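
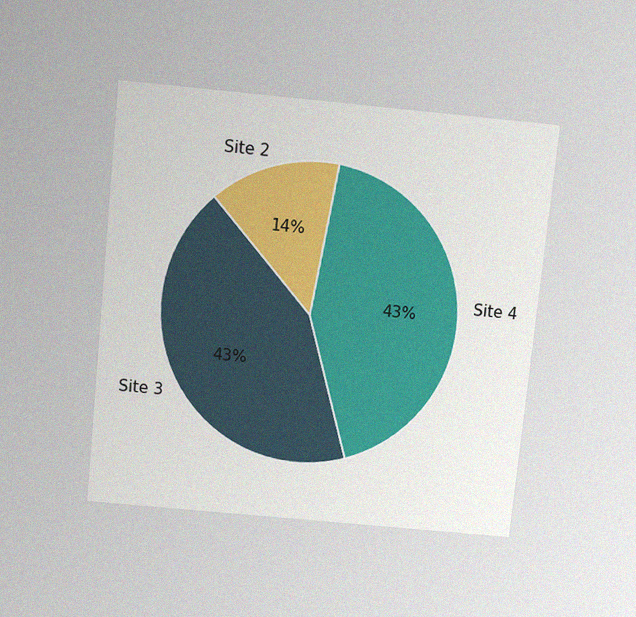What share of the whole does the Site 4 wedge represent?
The chart is tilted about 6° clockwise and viewed slightly from above, with some photo noise. The Site 4 slice takes up 43% of the pie.

43%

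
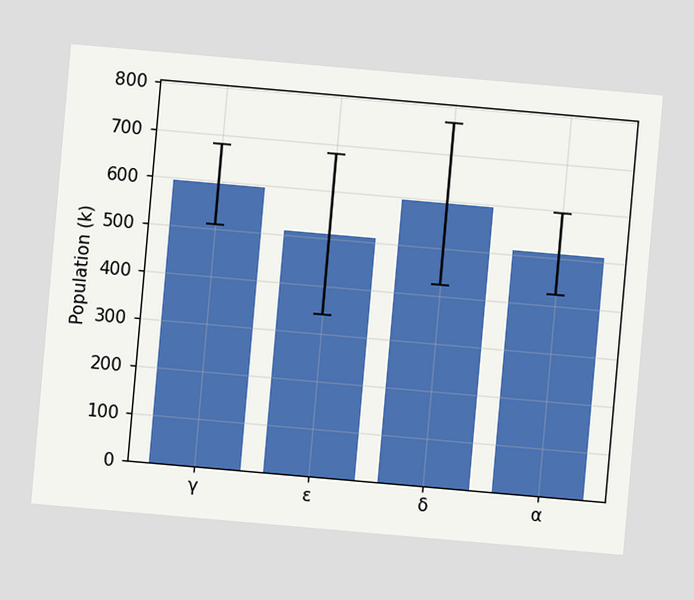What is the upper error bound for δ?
765k

The chart is tilted about 5° clockwise. The δ bar's upper whisker reaches 765k.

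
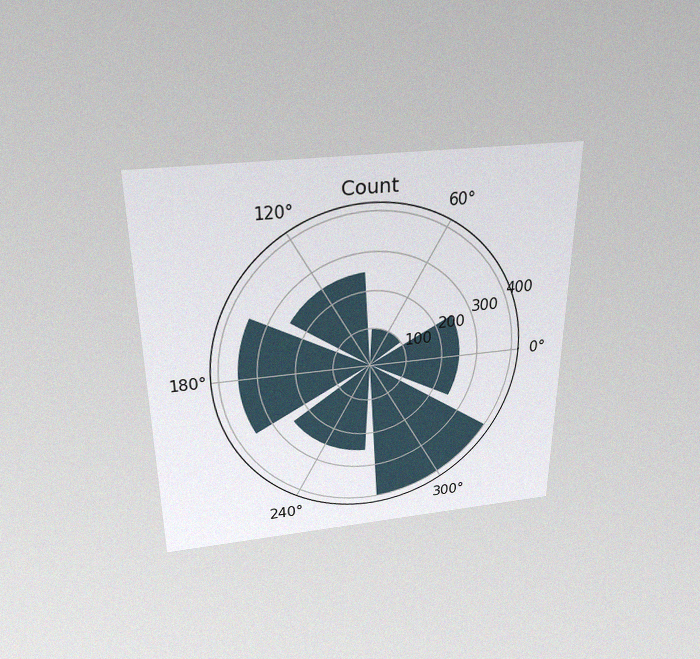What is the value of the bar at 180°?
350

The chart is viewed slightly from above, with some photo noise. The bar at 180° reaches 350 on the radial axis.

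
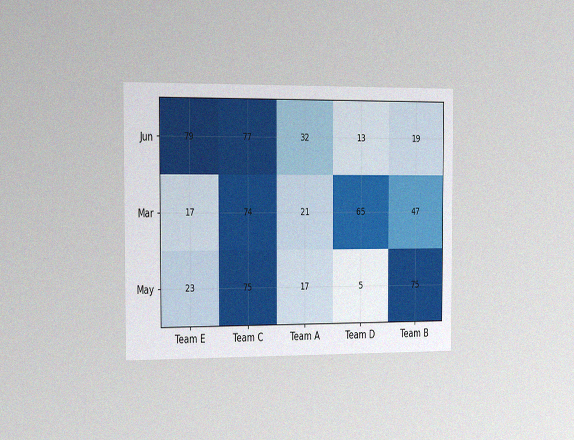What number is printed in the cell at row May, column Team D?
The chart is viewed slightly from the left, with some photo noise. The (May, Team D) cell reads 5.

5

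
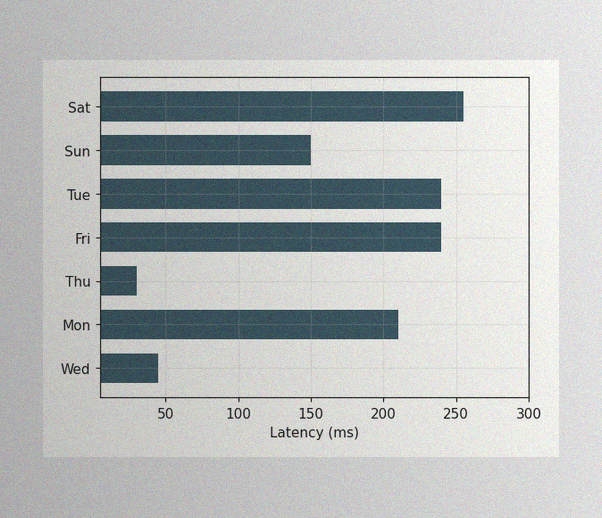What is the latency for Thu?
30ms

The image has some photo noise and uneven lighting. Reading along the chart's x-axis, the Thu bar reaches 30ms.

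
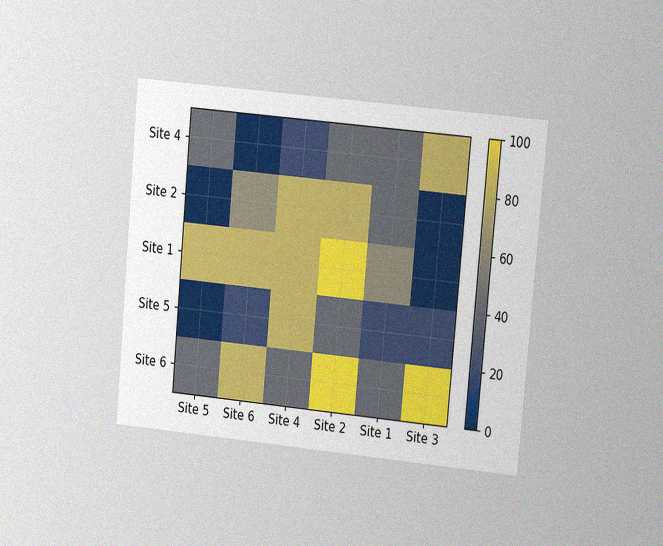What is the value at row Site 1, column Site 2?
100

The chart is tilted about 5° clockwise and viewed at a slight angle, with some photo noise. Matching cell (Site 1, Site 2) against the colorbar gives 100.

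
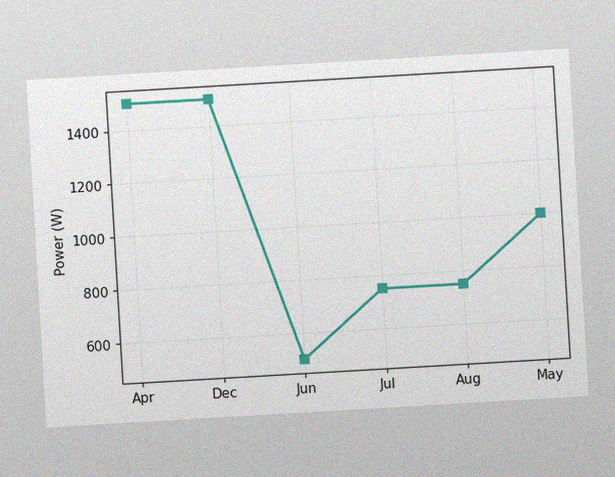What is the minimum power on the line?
The chart is tilted about 3° counter-clockwise, with some photo noise. The lowest point is at Jun, and reading across to the y-axis gives 500W.

500W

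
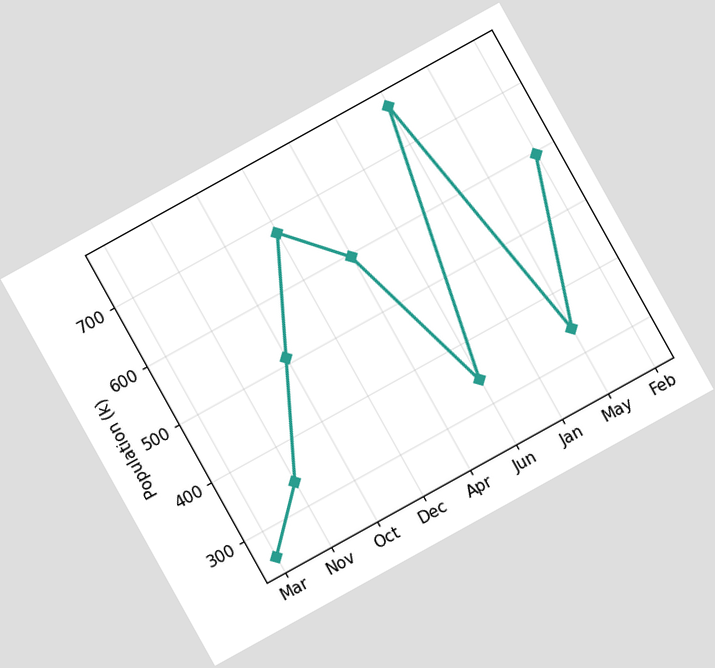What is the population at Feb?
595k

The chart is tilted about 29° counter-clockwise. At Feb, the line is at 595k.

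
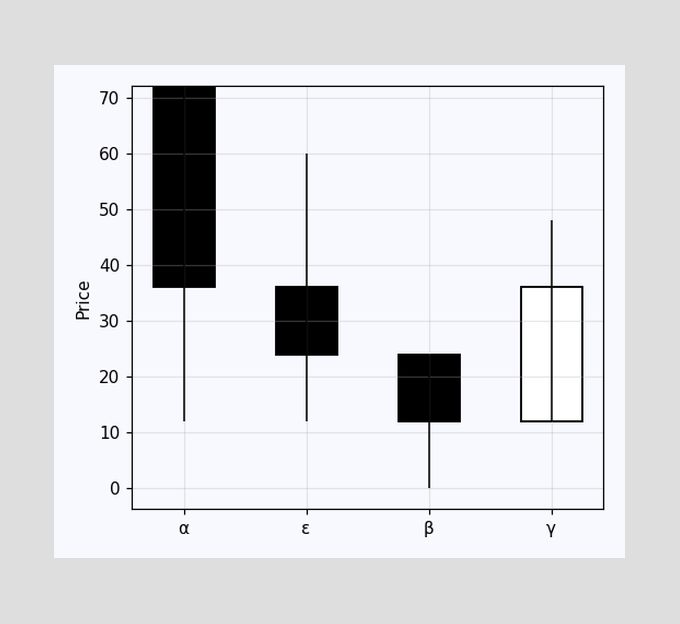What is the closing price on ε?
The ε candle closes at 24.

24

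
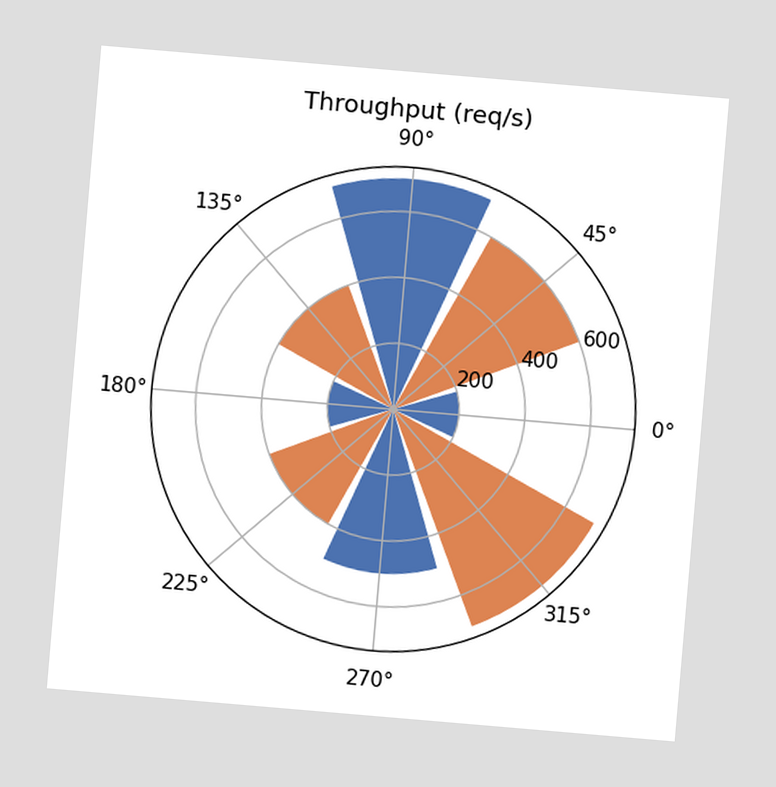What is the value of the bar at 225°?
The chart is tilted about 5° clockwise. The bar at 225° reaches 400req/s on the radial axis.

400req/s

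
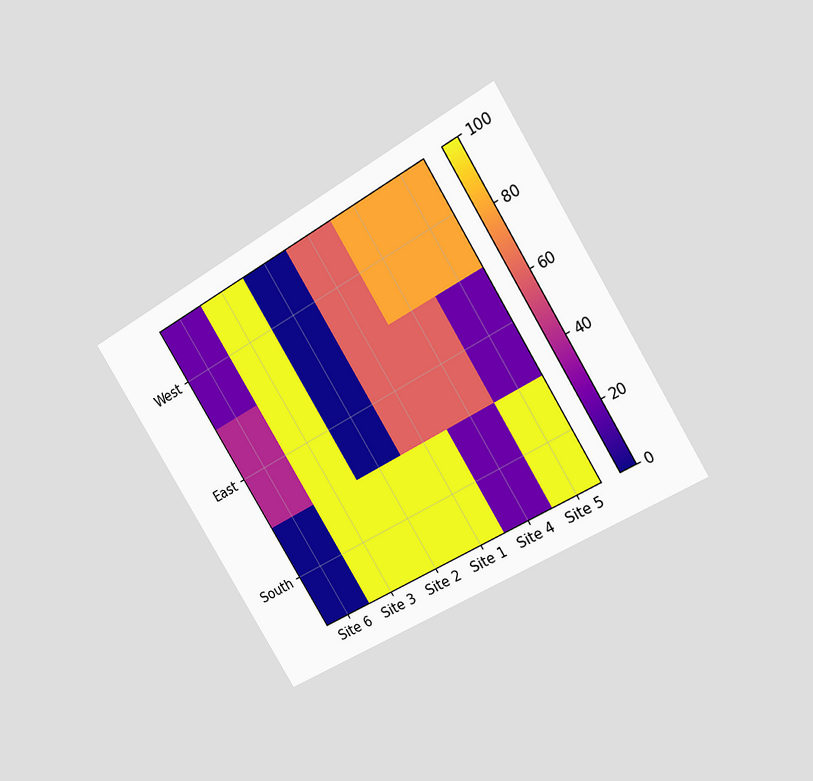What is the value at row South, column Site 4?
The chart is tilted about 31° counter-clockwise and viewed at a slight angle. Matching cell (South, Site 4) against the colorbar gives 20.

20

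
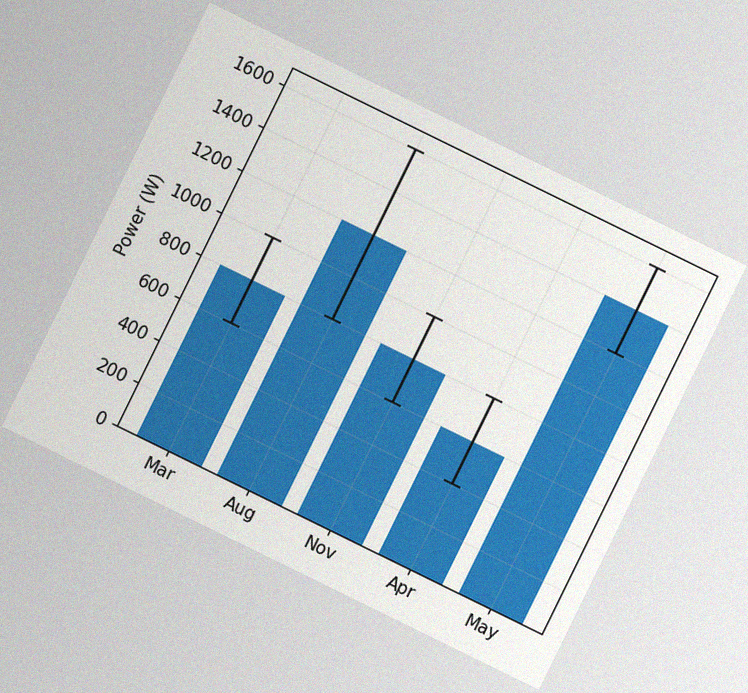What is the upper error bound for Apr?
800W

The chart is tilted about 26° clockwise, with some photo noise. The Apr bar's upper whisker reaches 800W.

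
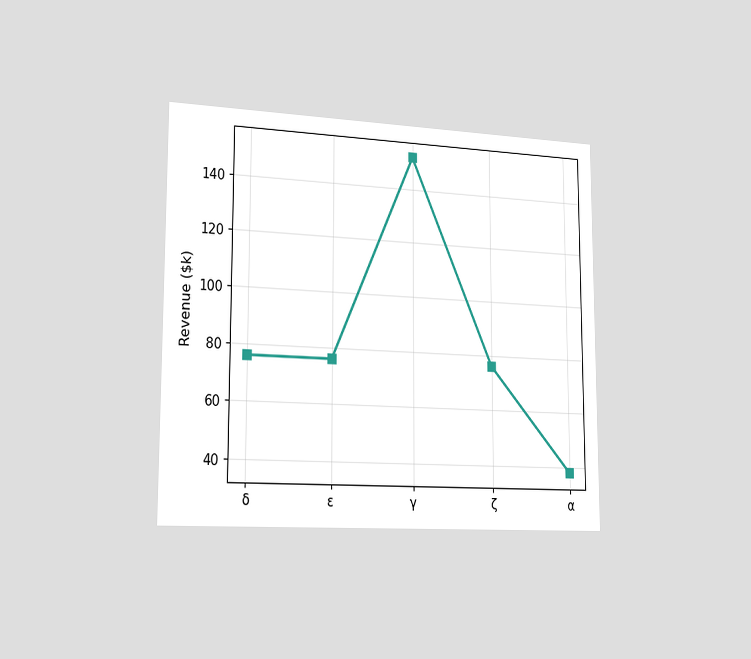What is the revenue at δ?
The chart is viewed slightly from the left. At δ, the line is at $76k.

$76k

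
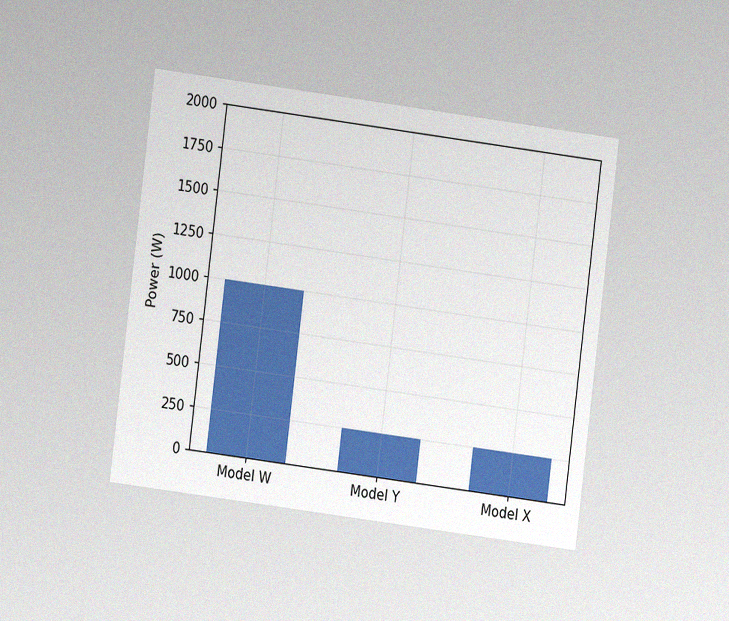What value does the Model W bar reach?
1000W

The chart is tilted about 7° clockwise and viewed at a slight angle, with some photo noise. Reading along the chart's y-axis, the Model W bar reaches 1000W.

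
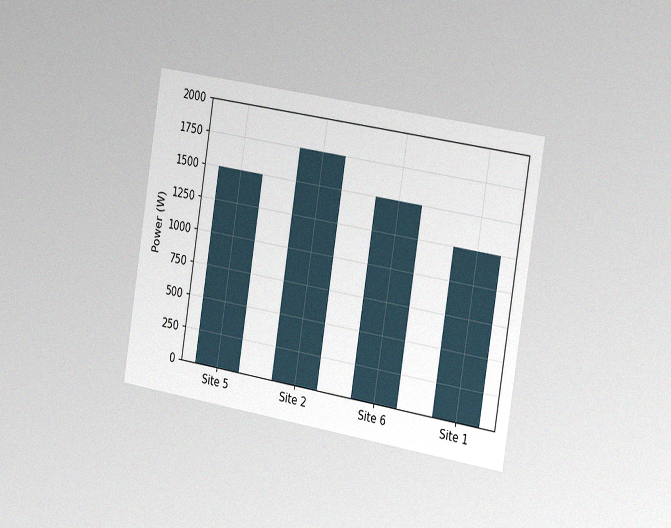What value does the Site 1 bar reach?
1250W

The chart is tilted about 9° clockwise and viewed slightly from the right, with some photo noise. Reading along the chart's y-axis, the Site 1 bar reaches 1250W.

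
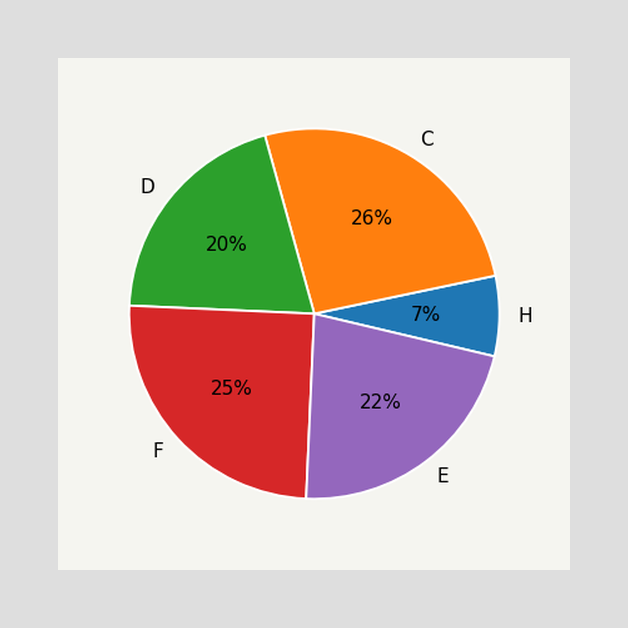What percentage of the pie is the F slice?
The F slice takes up 25% of the pie.

25%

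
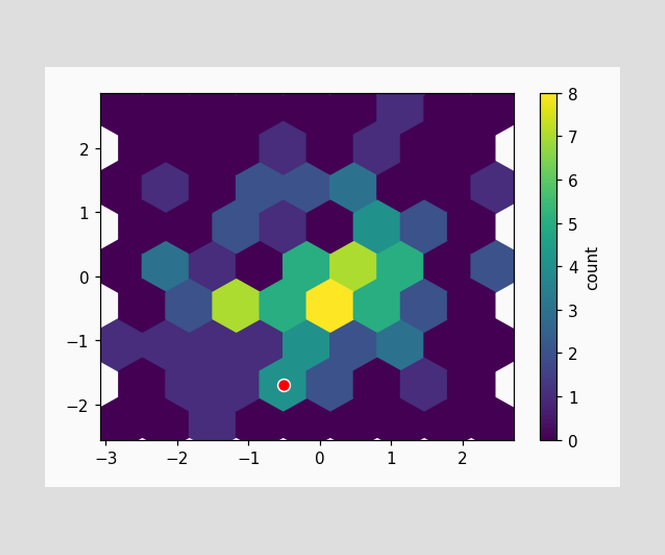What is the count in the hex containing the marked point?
The marked hex reads 4 on the colorbar.

4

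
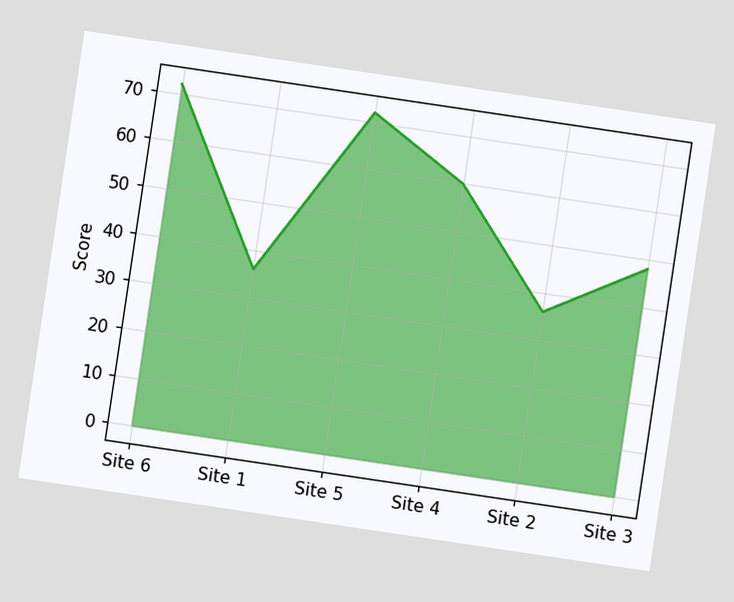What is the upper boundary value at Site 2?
36

The chart is tilted about 8° clockwise. At Site 2 the upper boundary is at 36.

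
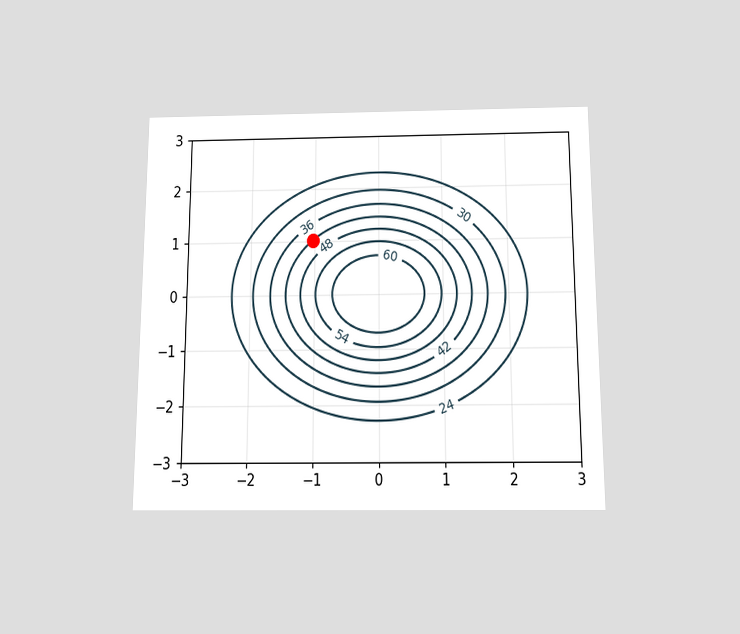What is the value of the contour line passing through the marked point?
42

The chart is viewed slightly from below. The marked point sits on the contour labelled 42.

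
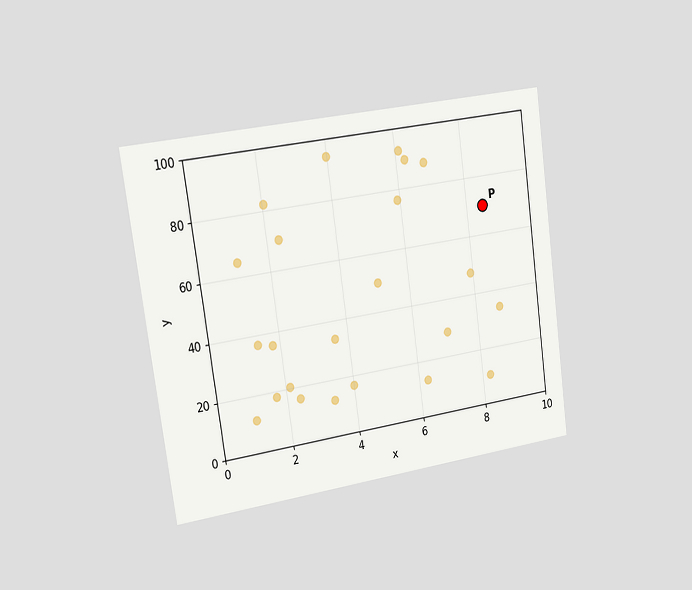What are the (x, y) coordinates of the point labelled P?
The chart is tilted about 8° counter-clockwise and viewed slightly from the left. Following the gridlines from P to each axis, P sits at (8.5, 70).

(8.5, 70)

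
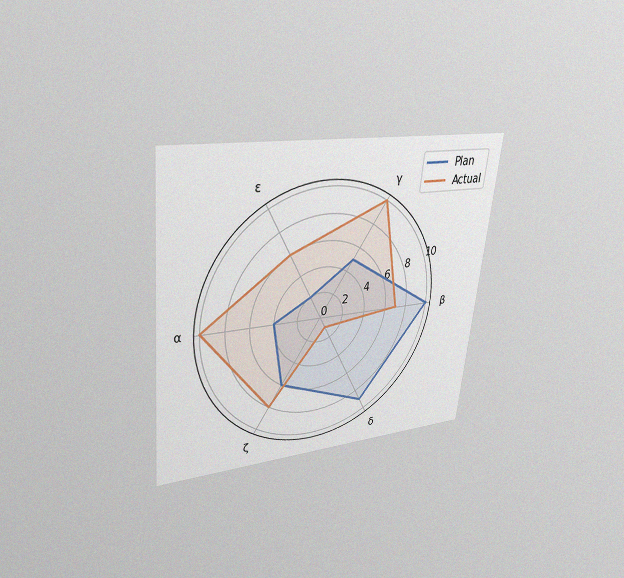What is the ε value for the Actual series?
6

The chart is tilted about 6° clockwise and viewed slightly from above, with some photo noise. On the ε axis, Actual reaches 6.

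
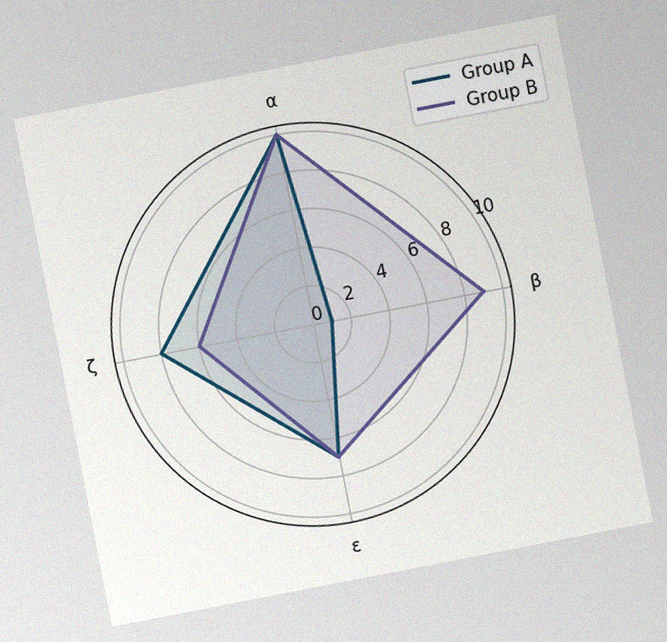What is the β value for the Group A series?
The chart is tilted about 11° counter-clockwise, with some photo noise. On the β axis, Group A reaches 1.

1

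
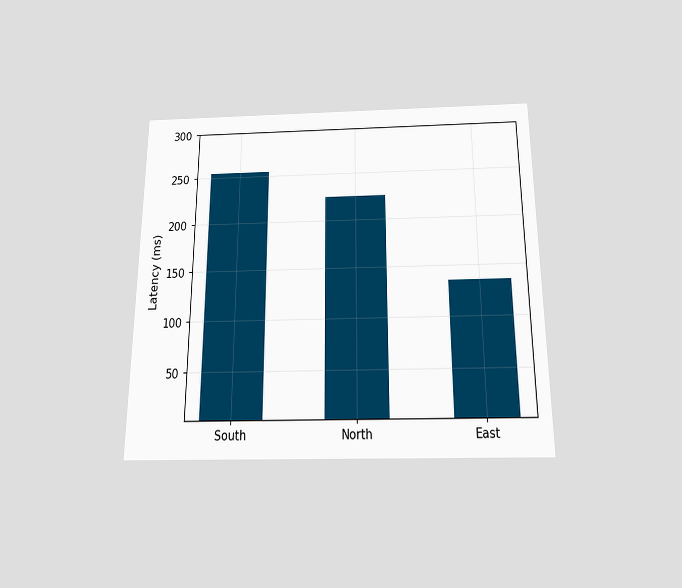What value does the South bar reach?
The chart is viewed slightly from below. Reading along the chart's y-axis, the South bar reaches 255ms.

255ms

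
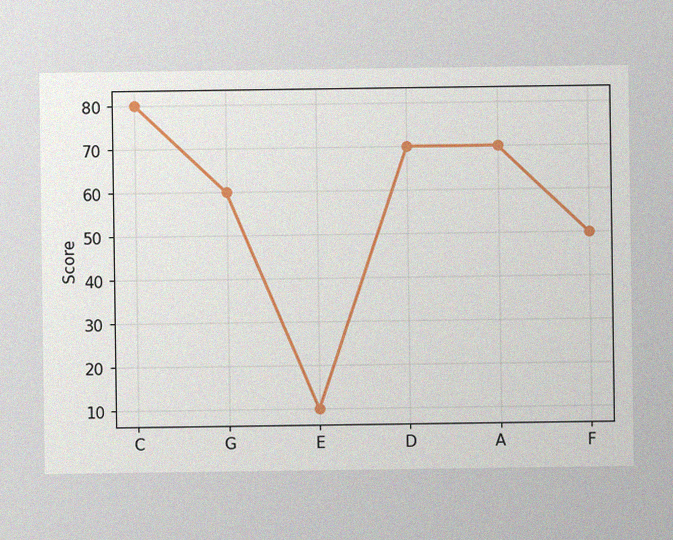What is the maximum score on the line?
The image has some photo noise and uneven lighting. The highest point is at C, and reading across to the y-axis gives 80.

80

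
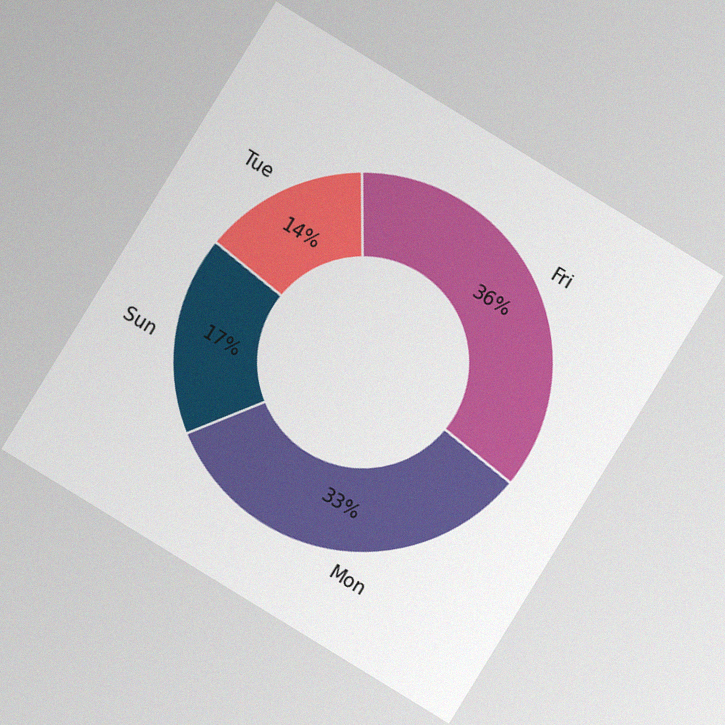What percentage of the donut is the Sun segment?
The chart is tilted about 32° clockwise, with some photo noise. The Sun segment takes up 17% of the ring.

17%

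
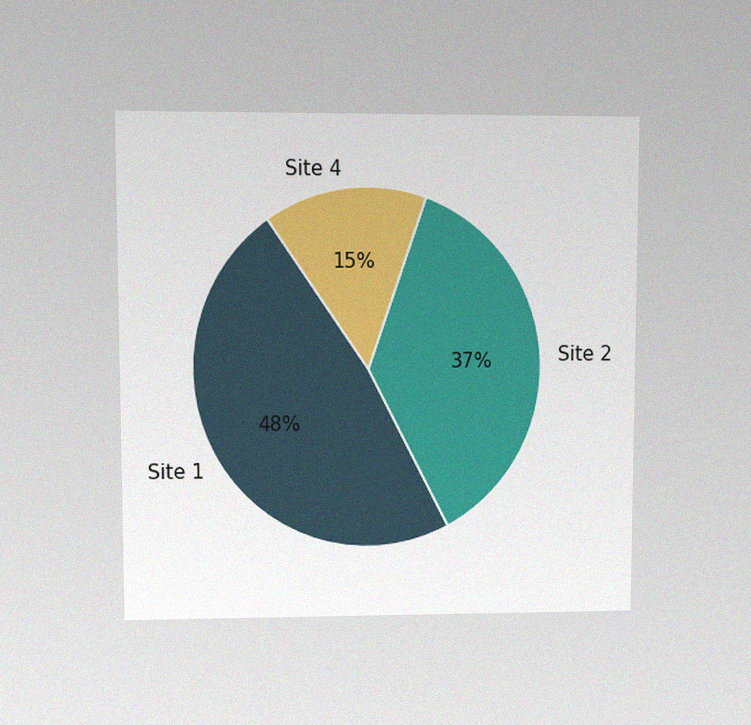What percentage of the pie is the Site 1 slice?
The chart is viewed at a slight angle, with some photo noise. The Site 1 slice takes up 48% of the pie.

48%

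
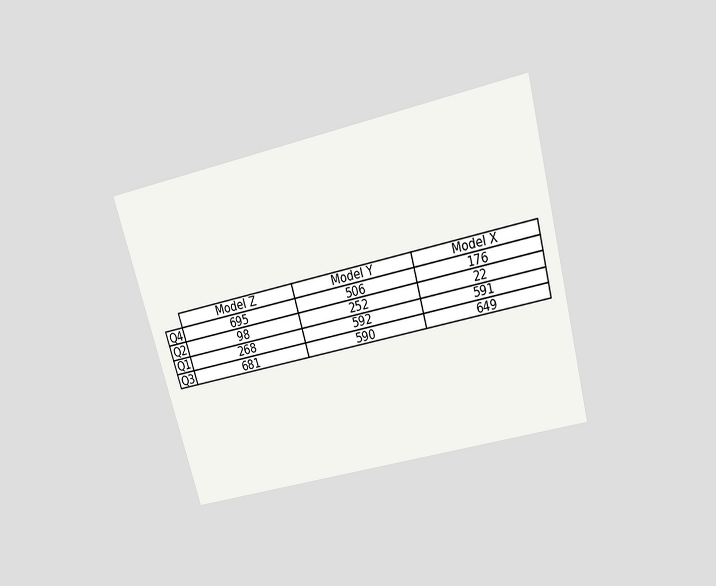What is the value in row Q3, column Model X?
649

The chart is tilted about 15° counter-clockwise and viewed slightly from above. The (Q3, Model X) cell reads 649.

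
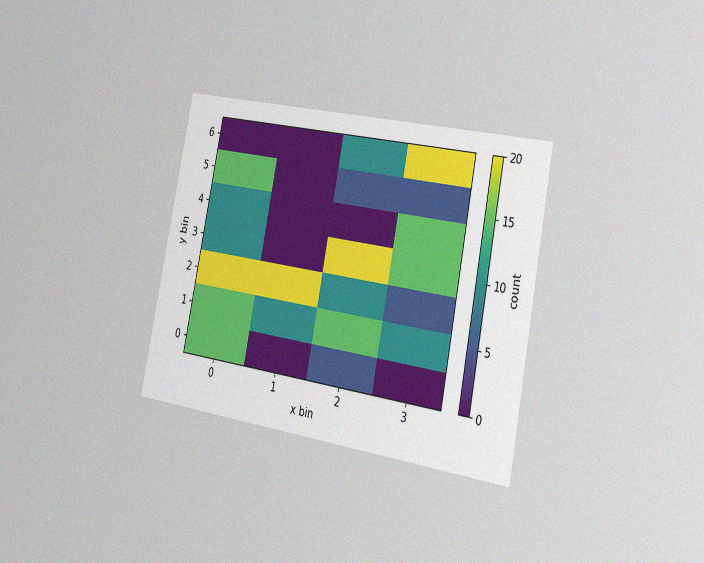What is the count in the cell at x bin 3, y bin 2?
The chart is tilted about 11° clockwise and viewed slightly from the right, with some photo noise. Matching the cell (3, 2) against the colorbar gives 5.

5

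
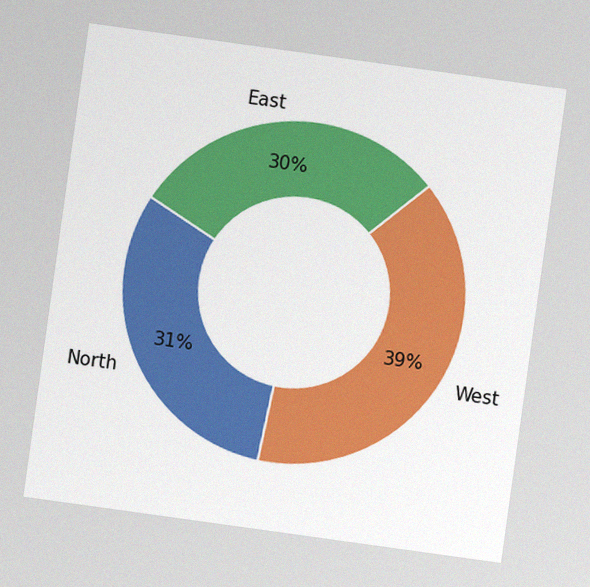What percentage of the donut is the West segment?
39%

The chart is tilted about 8° clockwise, with some photo noise. The West segment takes up 39% of the ring.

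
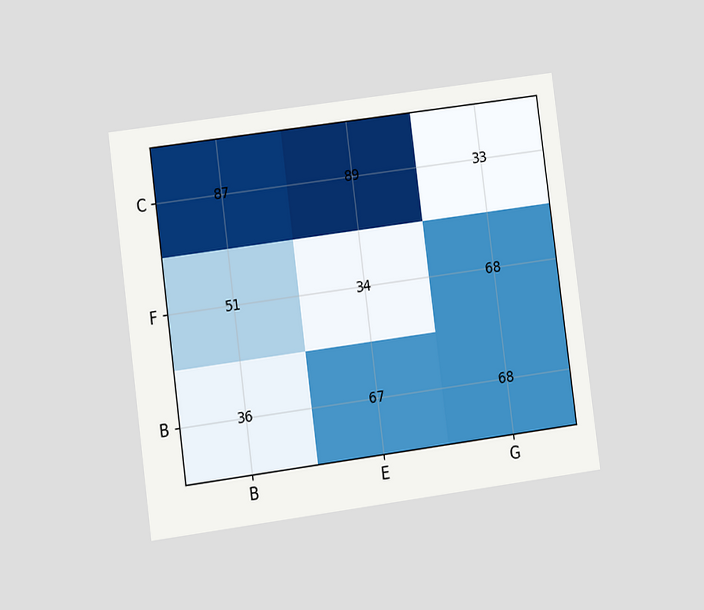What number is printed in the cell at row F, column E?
34

The chart is tilted about 8° counter-clockwise and viewed at a slight angle. The (F, E) cell reads 34.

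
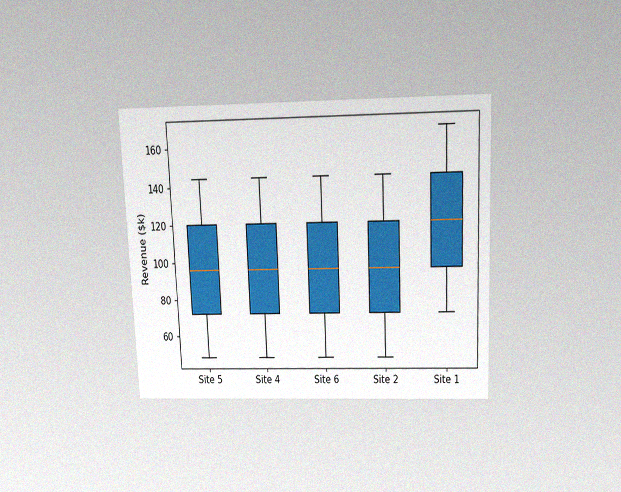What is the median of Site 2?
The chart is tilted about 2° counter-clockwise and viewed slightly from above, with some photo noise. The median line in the Site 2 box sits at $96k.

$96k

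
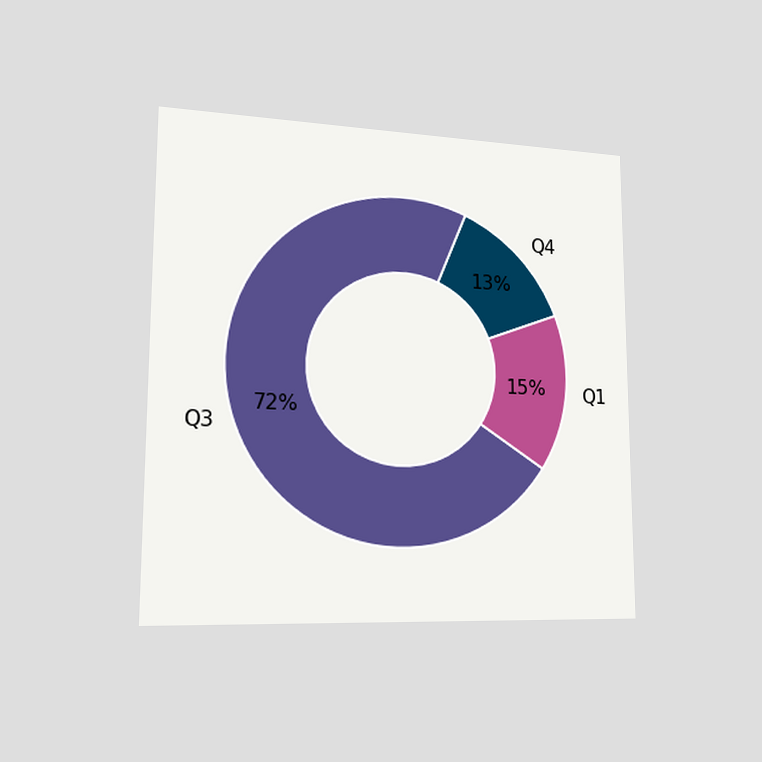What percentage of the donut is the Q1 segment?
The chart is viewed slightly from the left. The Q1 segment takes up 15% of the ring.

15%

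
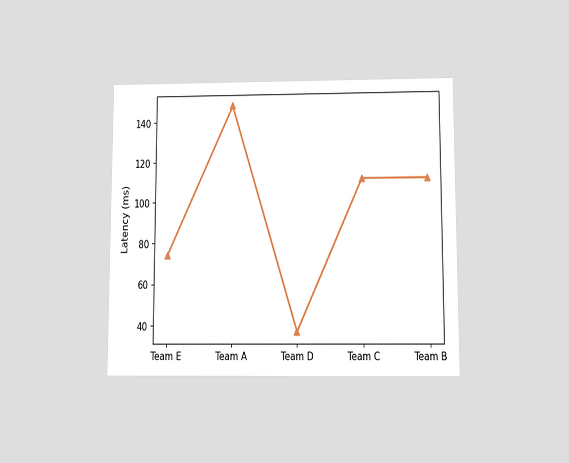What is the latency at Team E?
74ms

The chart is viewed slightly from below. At Team E, the line is at 74ms.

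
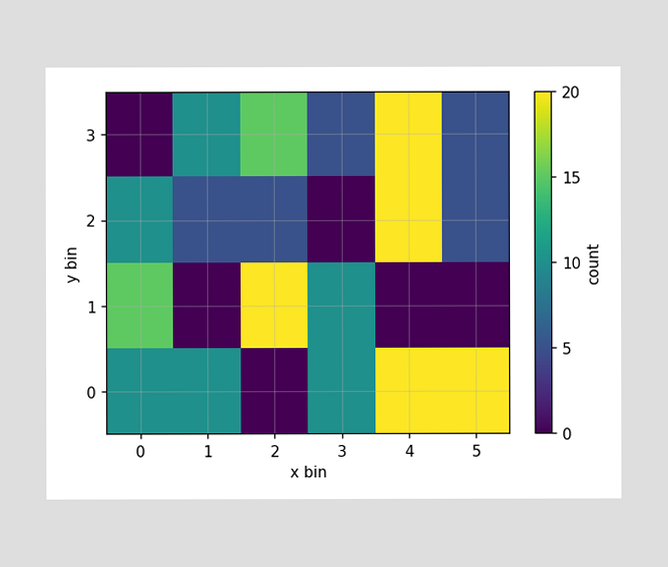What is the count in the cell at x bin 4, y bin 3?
20

Matching the cell (4, 3) against the colorbar gives 20.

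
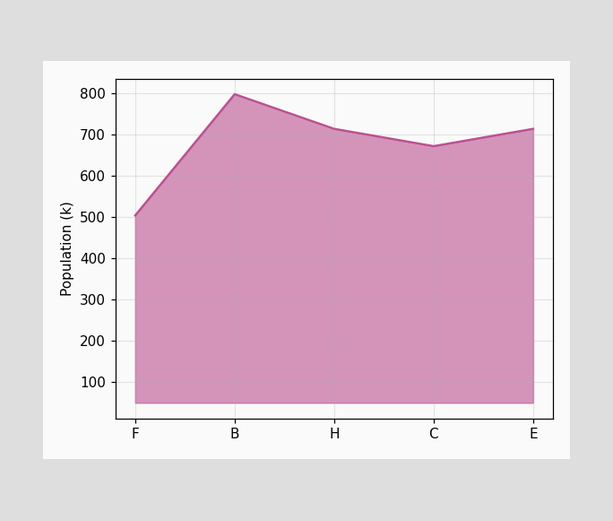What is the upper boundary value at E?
At E the upper boundary is at 714k.

714k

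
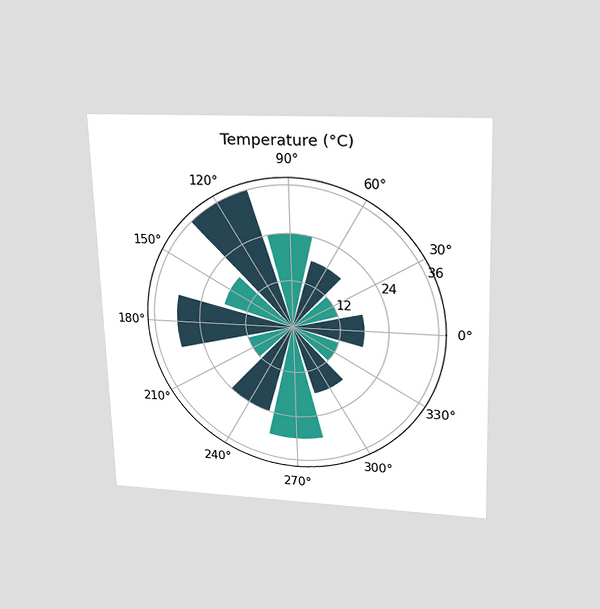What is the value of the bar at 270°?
30°C

The chart is viewed slightly from above. The bar at 270° reaches 30°C on the radial axis.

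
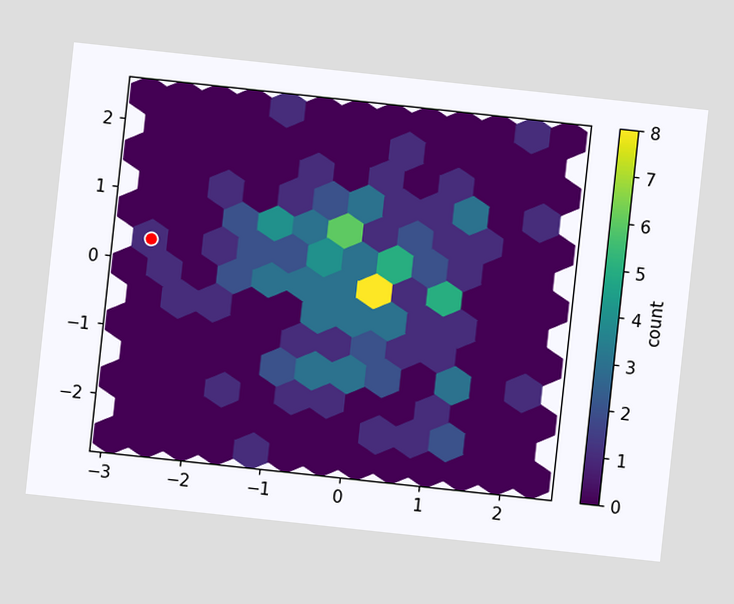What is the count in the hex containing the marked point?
The chart is tilted about 6° clockwise. The marked hex reads 1 on the colorbar.

1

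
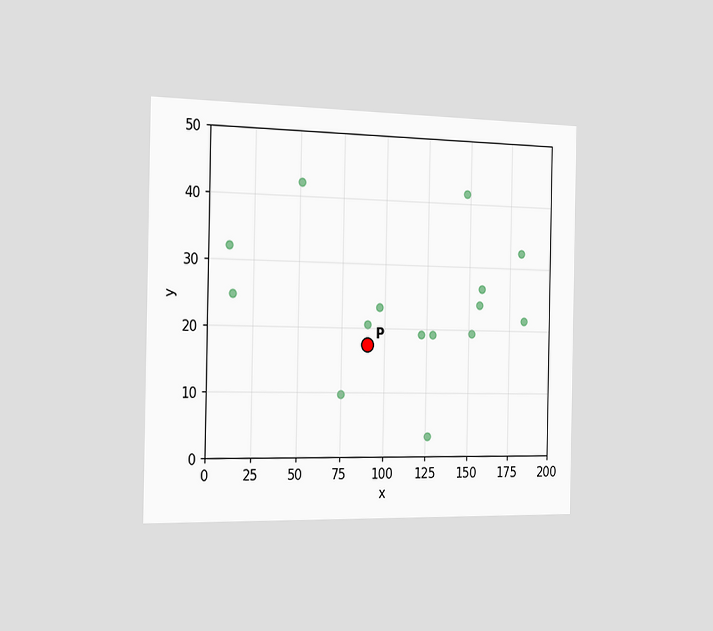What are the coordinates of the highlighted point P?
(90, 17.5)

The chart is viewed slightly from the left. Following the gridlines from P to each axis, P sits at (90, 17.5).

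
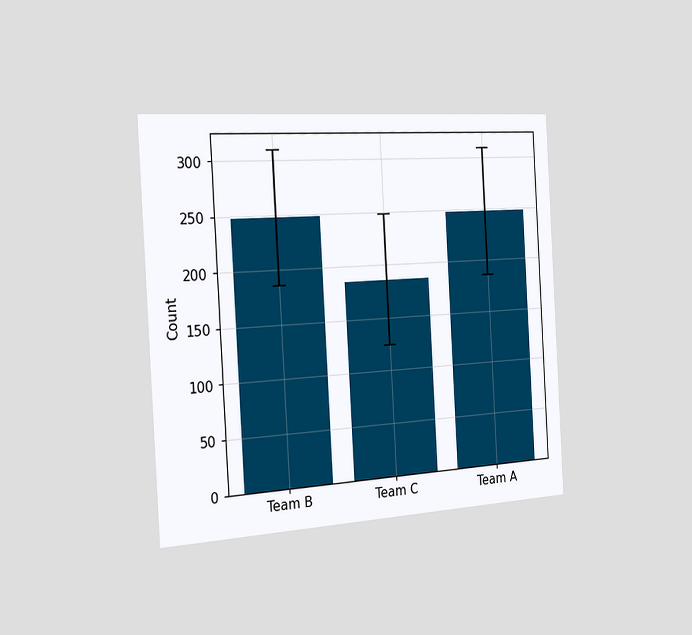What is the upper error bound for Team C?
248

The chart is tilted about 3° counter-clockwise and viewed slightly from the left. The Team C bar's upper whisker reaches 248.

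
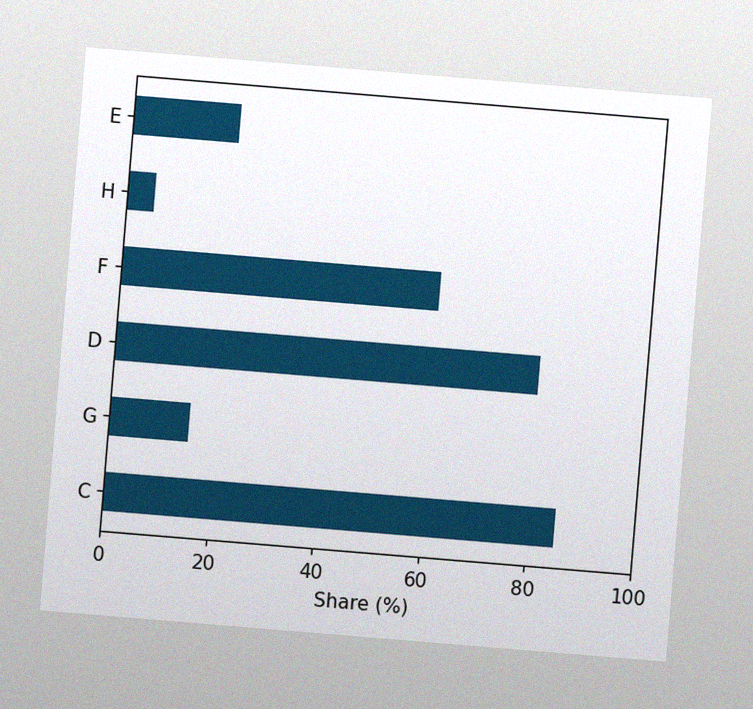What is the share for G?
15%

The chart is tilted about 5° clockwise, with some photo noise. Reading along the chart's x-axis, the G bar reaches 15%.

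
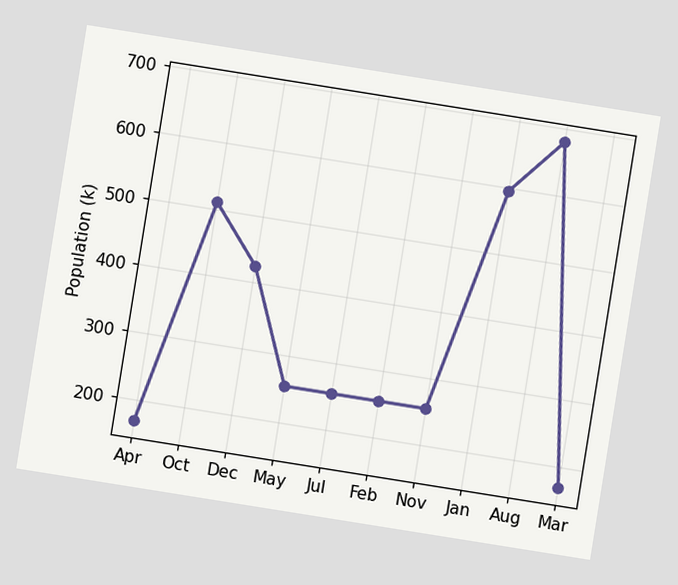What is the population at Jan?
595k

The chart is tilted about 9° clockwise. At Jan, the line is at 595k.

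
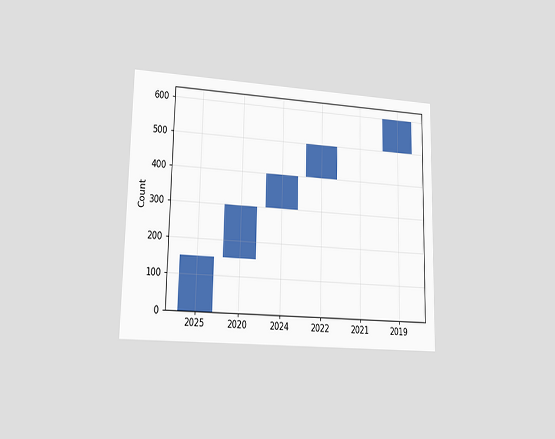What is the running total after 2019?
The chart is viewed at a slight angle. After 2019 the running total reaches 600.

600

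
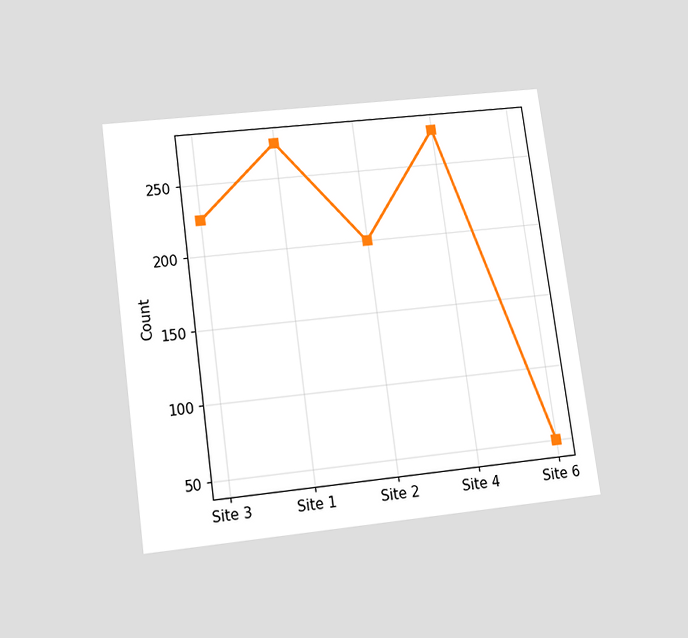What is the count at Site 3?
The chart is tilted about 8° counter-clockwise and viewed slightly from below. At Site 3, the line is at 225.

225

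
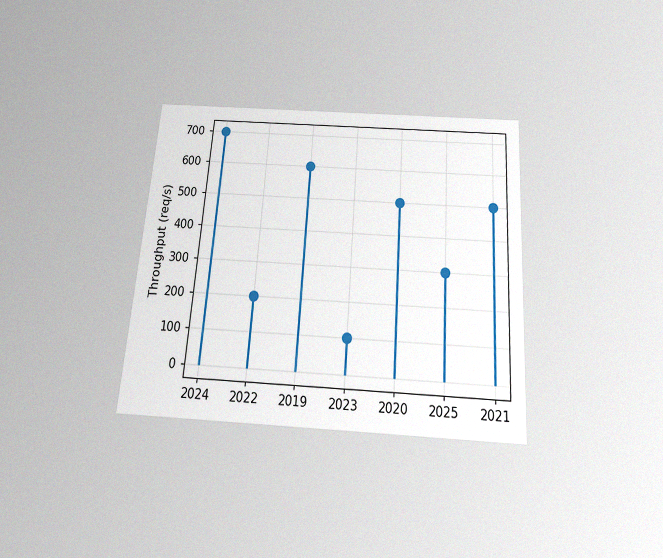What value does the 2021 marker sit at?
500req/s

The chart is tilted about 4° clockwise and viewed slightly from below, with some photo noise. The 2021 marker sits at 500req/s.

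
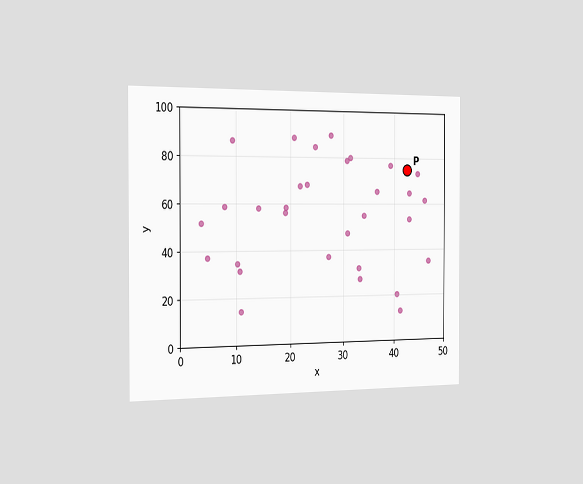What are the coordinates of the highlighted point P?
(42.5, 75)

The chart is viewed slightly from the left. Following the gridlines from P to each axis, P sits at (42.5, 75).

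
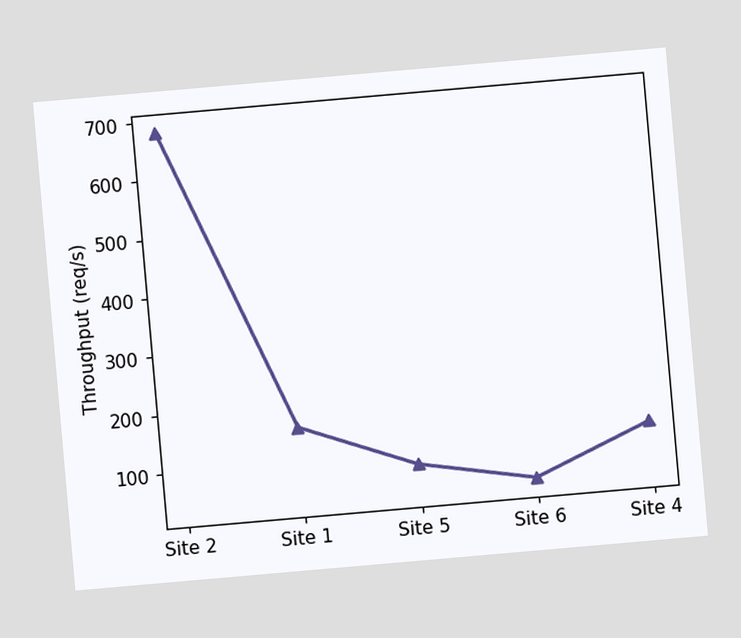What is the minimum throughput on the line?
40req/s

The chart is tilted about 5° counter-clockwise. The lowest point is at Site 6, and reading across to the y-axis gives 40req/s.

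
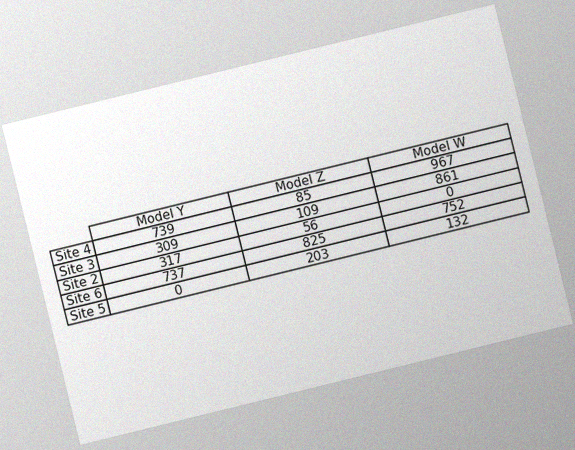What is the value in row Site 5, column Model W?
The chart is tilted about 14° counter-clockwise, with some photo noise. The (Site 5, Model W) cell reads 132.

132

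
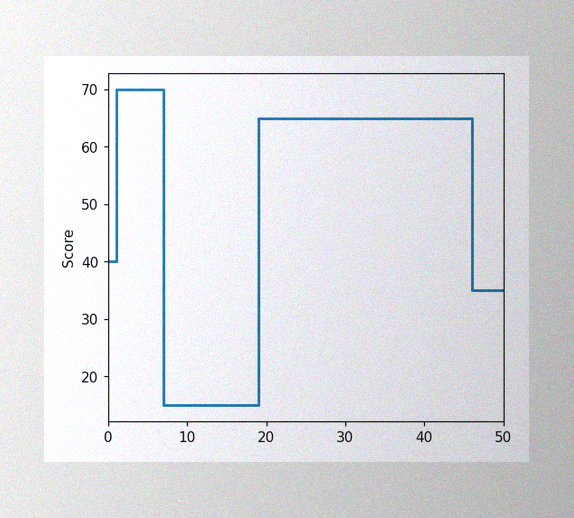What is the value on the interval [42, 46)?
65

The image has some photo noise and uneven lighting. On [42, 46) the step sits at 65.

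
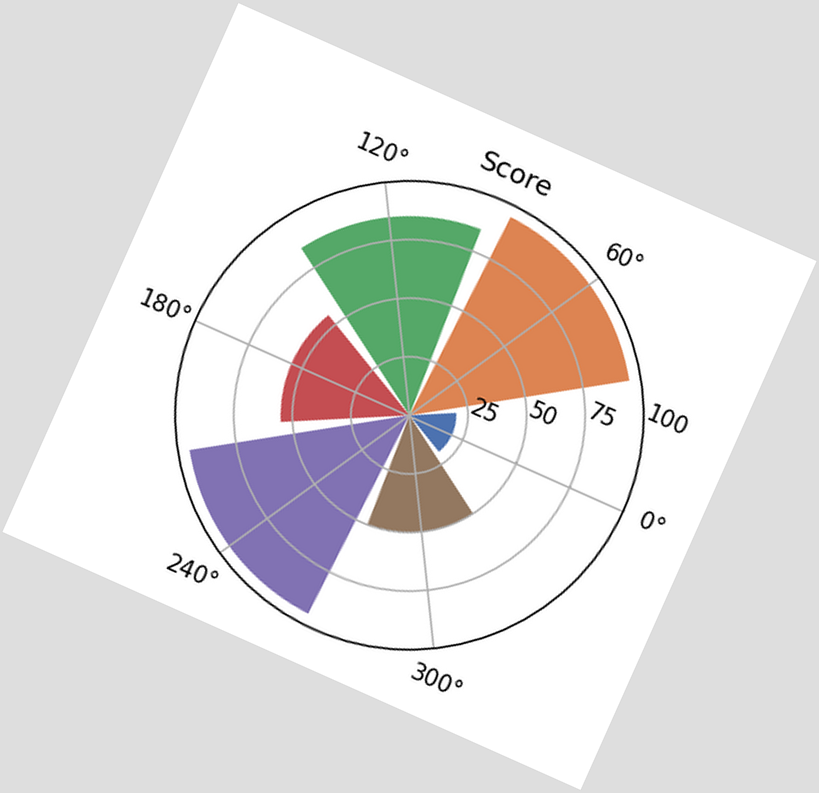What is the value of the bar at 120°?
The chart is tilted about 24° clockwise. The bar at 120° reaches 85 on the radial axis.

85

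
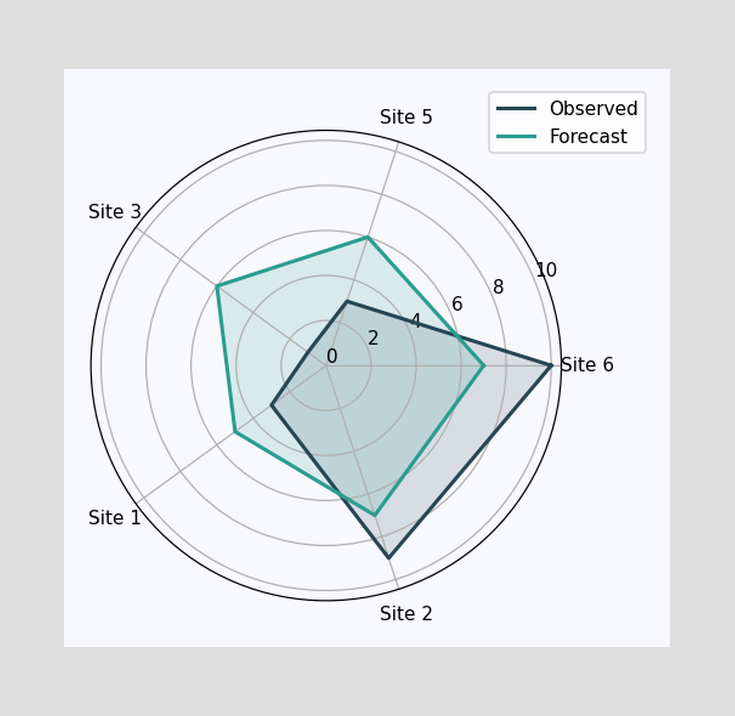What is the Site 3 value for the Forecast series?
6

On the Site 3 axis, Forecast reaches 6.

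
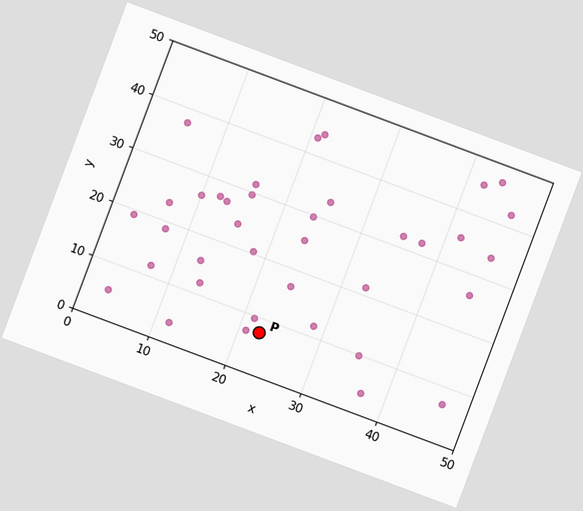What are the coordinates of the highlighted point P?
(22.5, 7.5)

The chart is tilted about 21° clockwise. Following the gridlines from P to each axis, P sits at (22.5, 7.5).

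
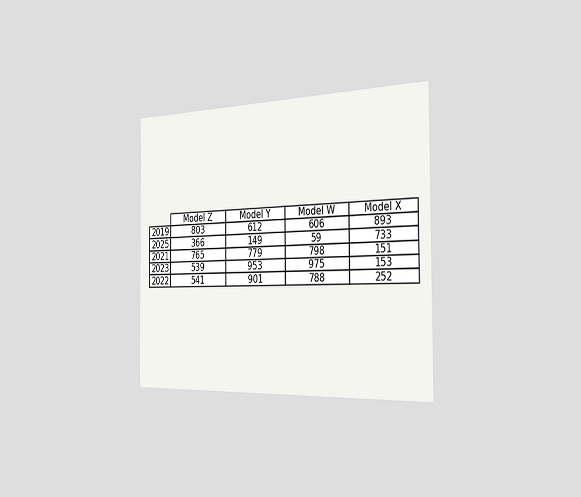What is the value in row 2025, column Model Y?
149

The chart is viewed slightly from the right. The (2025, Model Y) cell reads 149.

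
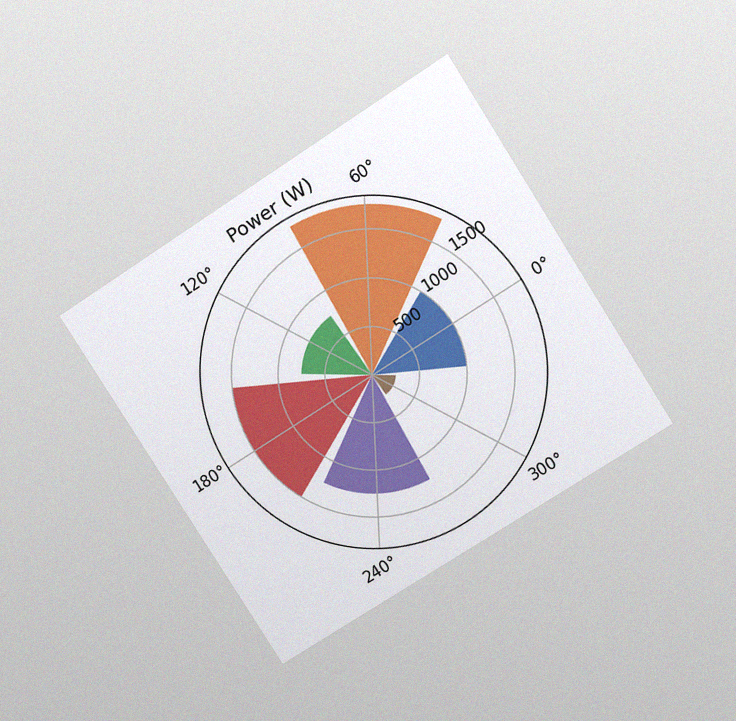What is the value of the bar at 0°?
The chart is tilted about 33° counter-clockwise and viewed at a slight angle, with some photo noise. The bar at 0° reaches 1000W on the radial axis.

1000W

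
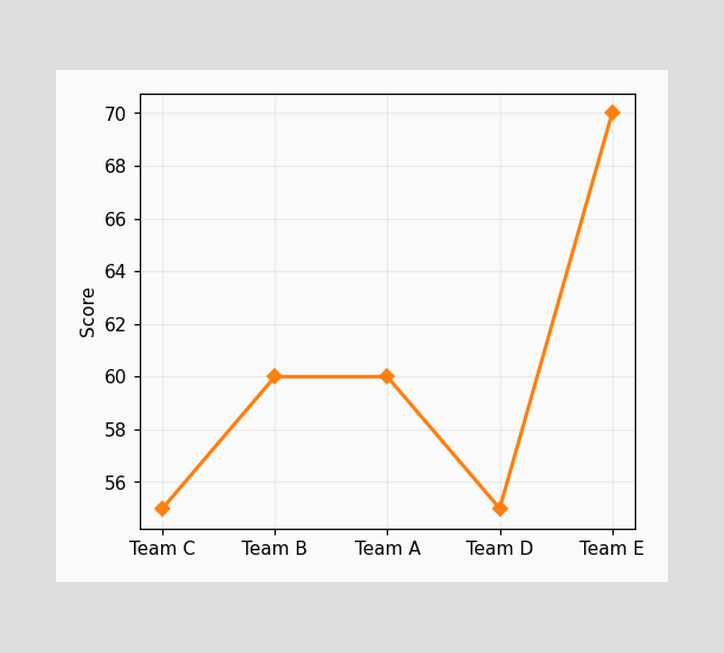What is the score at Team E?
At Team E, the line is at 70.

70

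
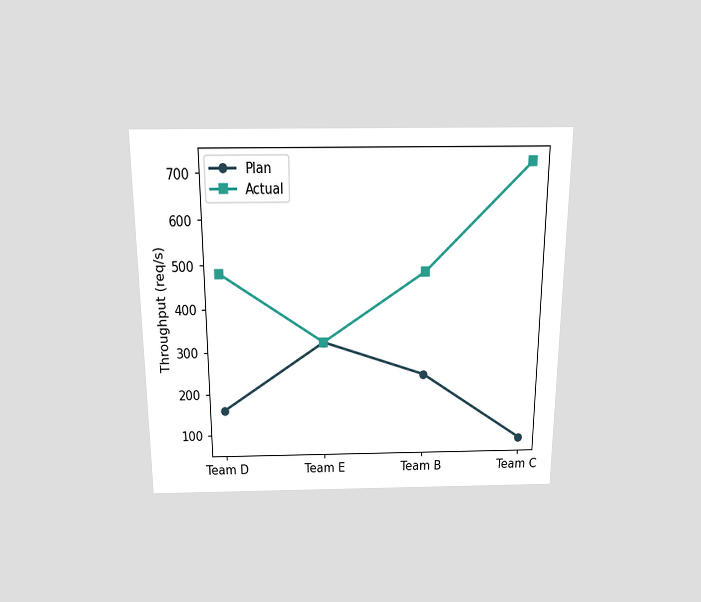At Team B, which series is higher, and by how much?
The chart is viewed slightly from above. At Team B, Actual sits above the other line by 240req/s.

Actual, by 240req/s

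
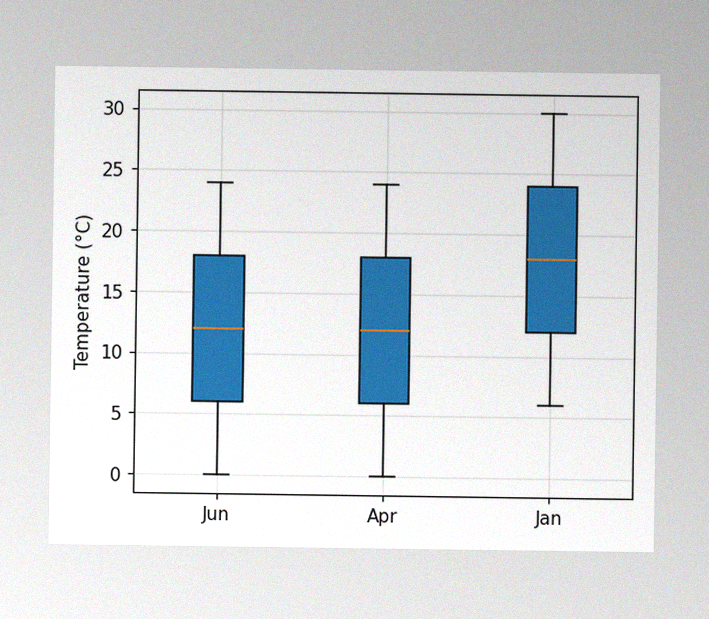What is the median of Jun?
The image has some photo noise and uneven lighting. The median line in the Jun box sits at 12°C.

12°C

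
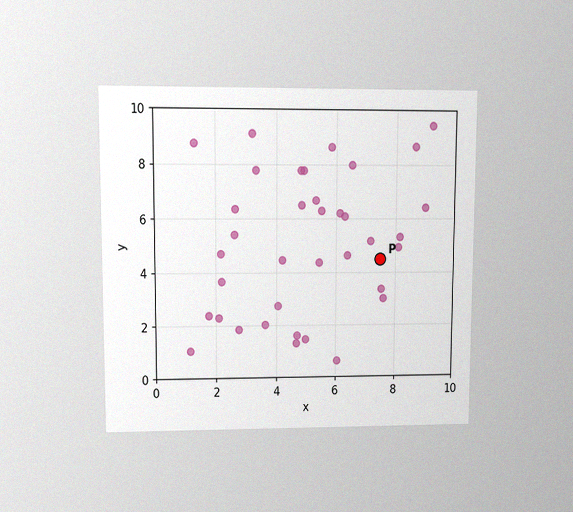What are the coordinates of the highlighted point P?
(7.5, 4.5)

The chart is viewed at a slight angle, with some photo noise. Following the gridlines from P to each axis, P sits at (7.5, 4.5).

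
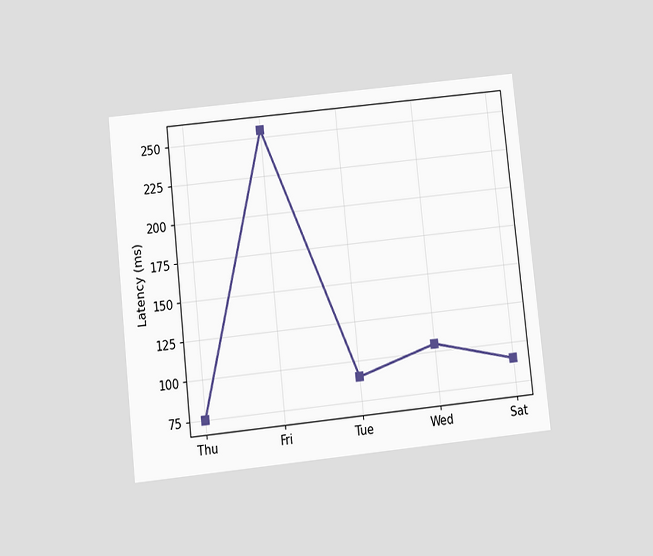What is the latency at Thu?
The chart is tilted about 6° counter-clockwise and viewed slightly from below. At Thu, the line is at 75ms.

75ms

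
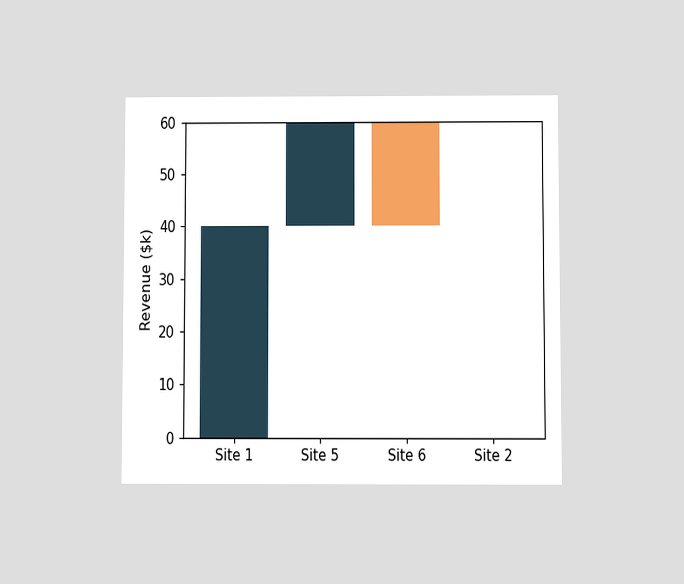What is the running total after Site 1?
The chart is viewed at a slight angle. After Site 1 the running total reaches $40k.

$40k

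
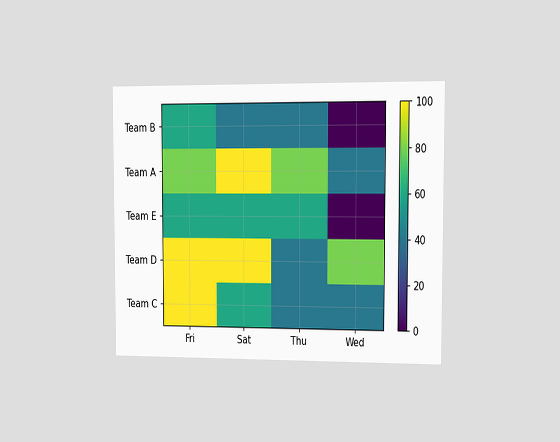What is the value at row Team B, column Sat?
40

The chart is viewed at a slight angle. Matching cell (Team B, Sat) against the colorbar gives 40.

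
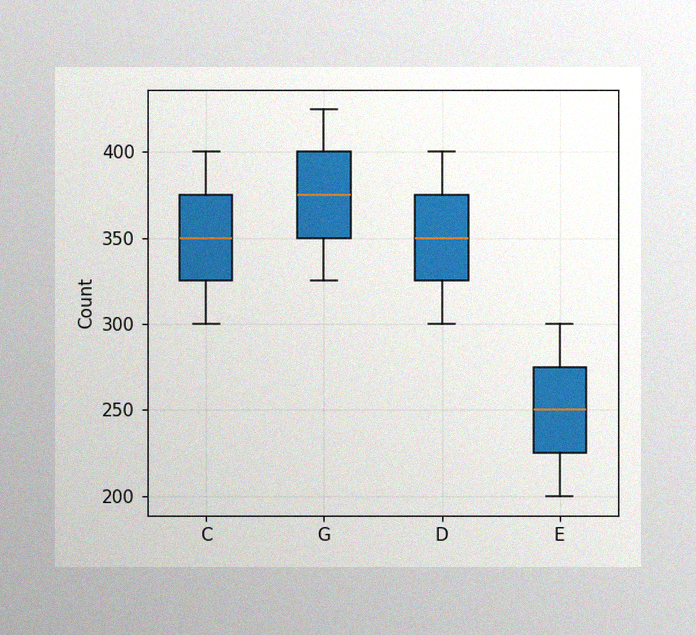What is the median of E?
The image has some photo noise and uneven lighting. The median line in the E box sits at 250.

250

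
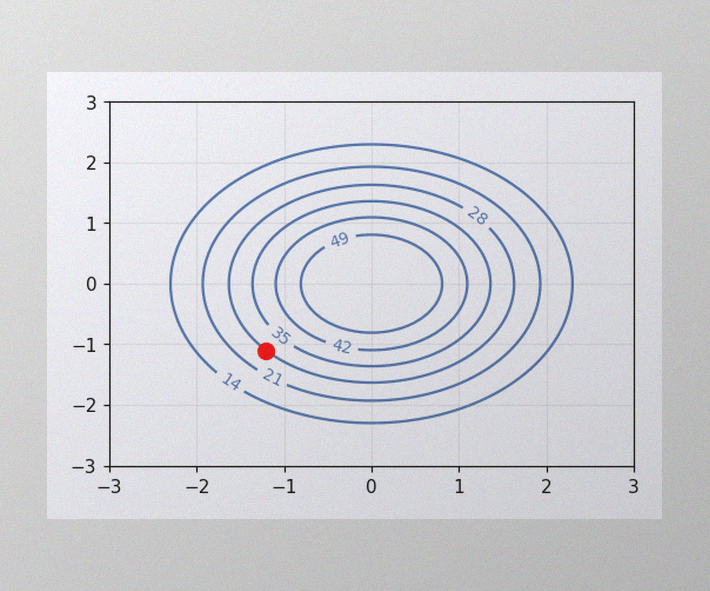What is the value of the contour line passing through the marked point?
The image has some photo noise and uneven lighting. The marked point sits on the contour labelled 28.

28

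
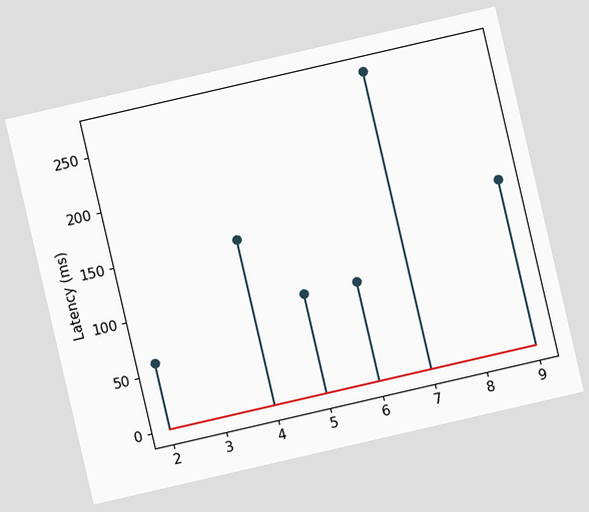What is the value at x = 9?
150ms

The chart is tilted about 13° counter-clockwise. The stem at x=9 reaches 150ms.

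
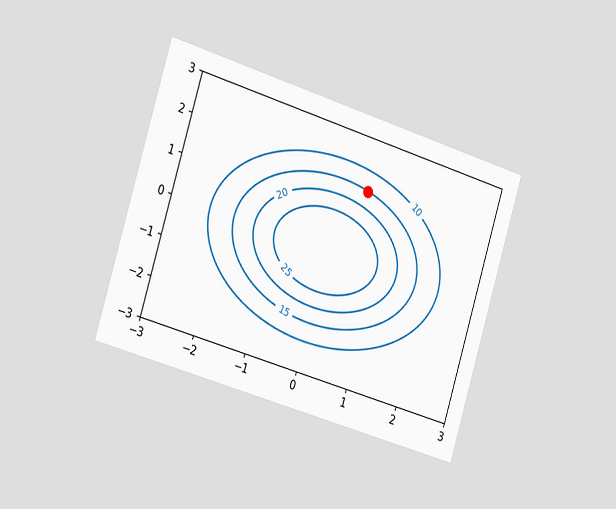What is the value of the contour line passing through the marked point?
15

The chart is tilted about 17° clockwise and viewed slightly from the left. The marked point sits on the contour labelled 15.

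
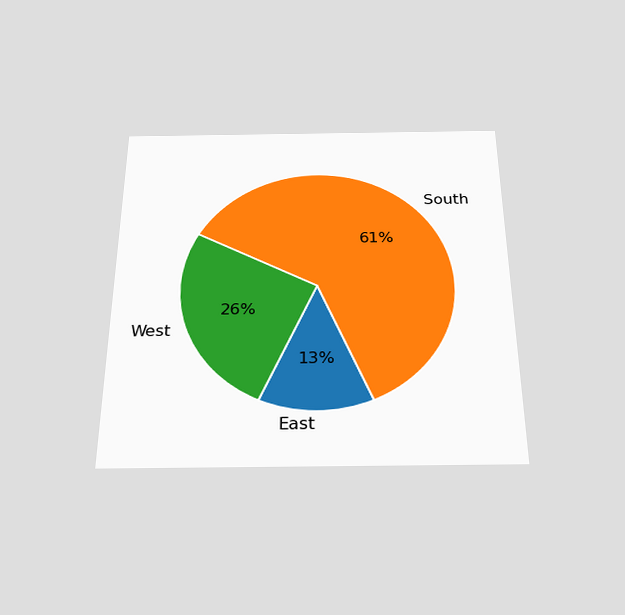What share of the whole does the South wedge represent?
The chart is viewed slightly from below. The South slice takes up 61% of the pie.

61%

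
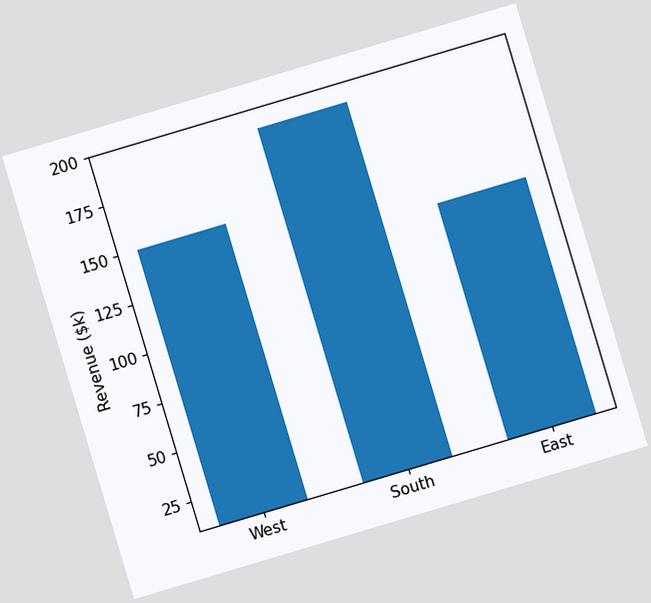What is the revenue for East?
$130k

The chart is tilted about 17° counter-clockwise. Reading along the chart's y-axis, the East bar reaches $130k.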